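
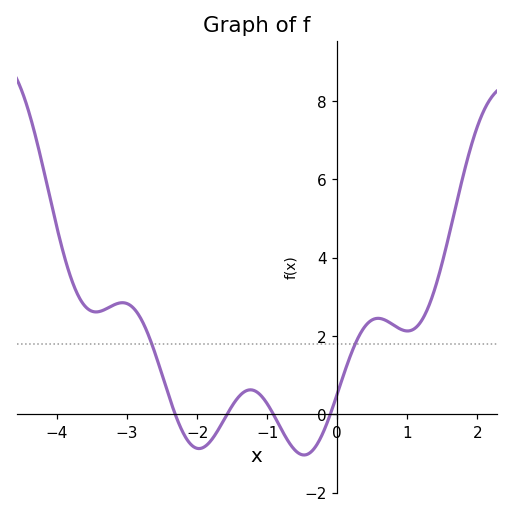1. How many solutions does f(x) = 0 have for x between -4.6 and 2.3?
4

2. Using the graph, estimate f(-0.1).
-0.006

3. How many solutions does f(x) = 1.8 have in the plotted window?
2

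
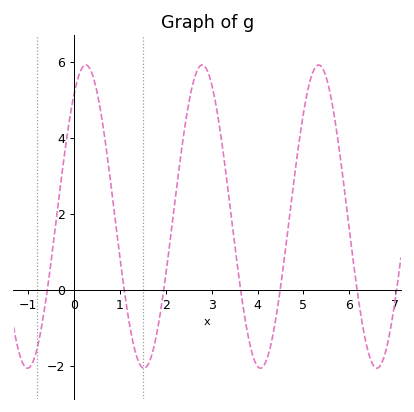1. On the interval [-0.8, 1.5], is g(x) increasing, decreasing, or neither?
neither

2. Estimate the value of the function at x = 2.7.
5.8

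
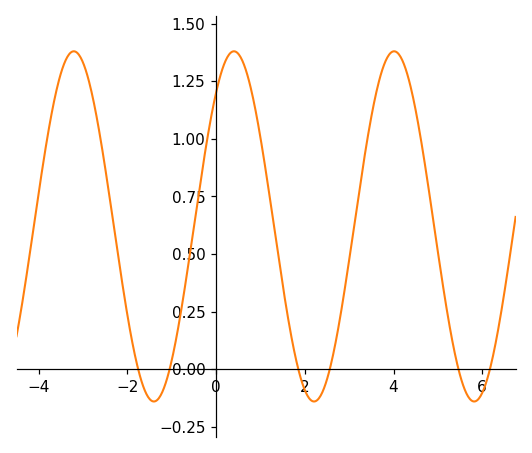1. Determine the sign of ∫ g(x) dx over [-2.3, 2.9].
positive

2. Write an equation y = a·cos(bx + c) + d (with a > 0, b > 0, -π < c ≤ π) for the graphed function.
y = 0.76cos(1.74x - 0.7) + 0.62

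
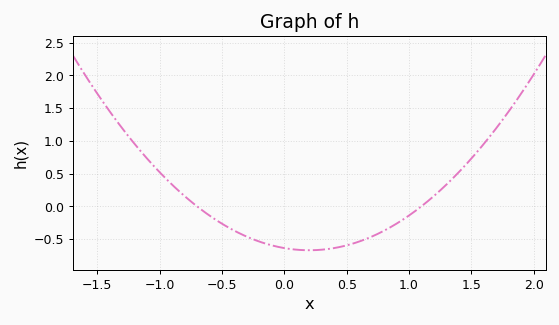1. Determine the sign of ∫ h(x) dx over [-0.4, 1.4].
negative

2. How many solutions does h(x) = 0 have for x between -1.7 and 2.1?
2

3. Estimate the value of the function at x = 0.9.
-0.266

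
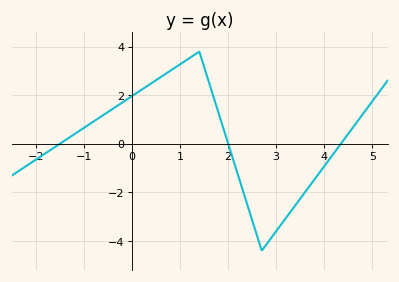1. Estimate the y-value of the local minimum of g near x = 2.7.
-4.4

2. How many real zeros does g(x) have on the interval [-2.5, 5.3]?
3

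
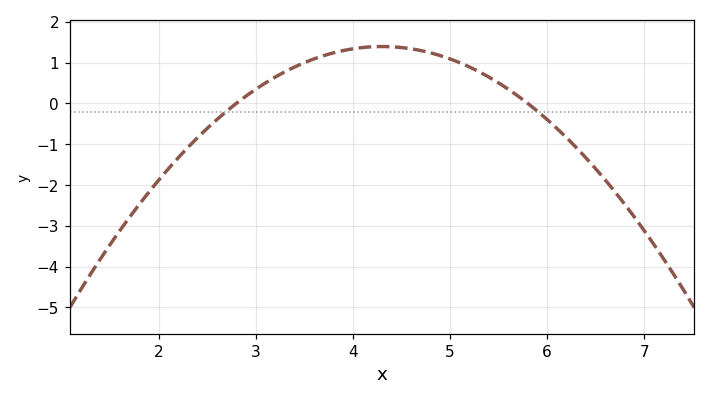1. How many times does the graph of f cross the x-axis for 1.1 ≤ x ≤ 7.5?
2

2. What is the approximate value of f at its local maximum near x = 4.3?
1.4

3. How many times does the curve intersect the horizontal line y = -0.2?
2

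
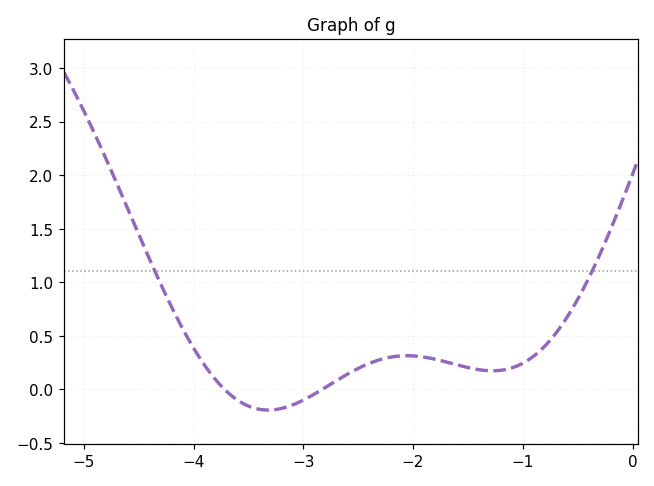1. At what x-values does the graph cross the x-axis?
-3.72, -2.82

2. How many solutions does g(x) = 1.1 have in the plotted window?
2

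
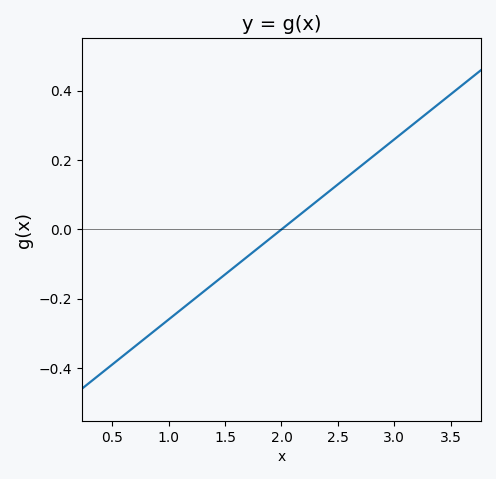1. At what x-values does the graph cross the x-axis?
2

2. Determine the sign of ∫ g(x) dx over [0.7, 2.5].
negative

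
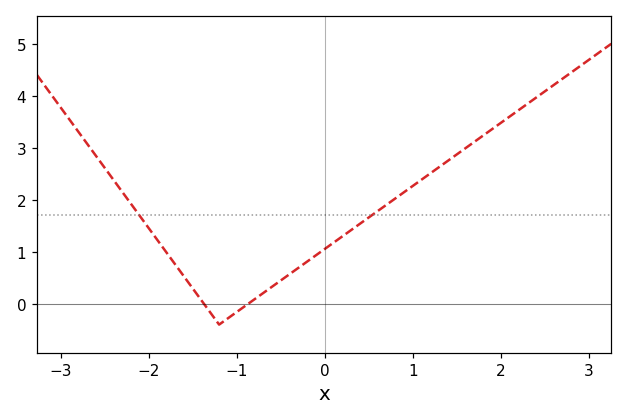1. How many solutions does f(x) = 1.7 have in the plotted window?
2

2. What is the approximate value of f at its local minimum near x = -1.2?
-0.398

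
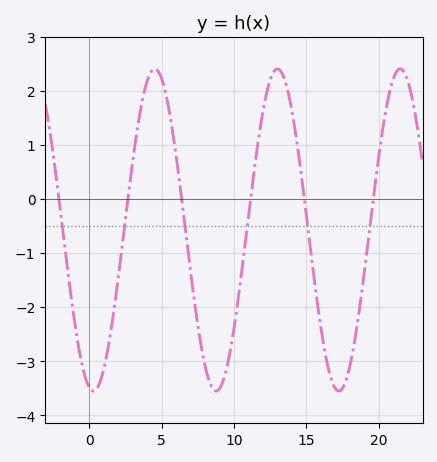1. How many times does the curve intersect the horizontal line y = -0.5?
6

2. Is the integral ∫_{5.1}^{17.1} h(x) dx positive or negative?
negative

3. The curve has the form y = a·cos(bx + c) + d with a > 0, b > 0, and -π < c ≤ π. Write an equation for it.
y = 2.98cos(0.74x + 2.9) - 0.57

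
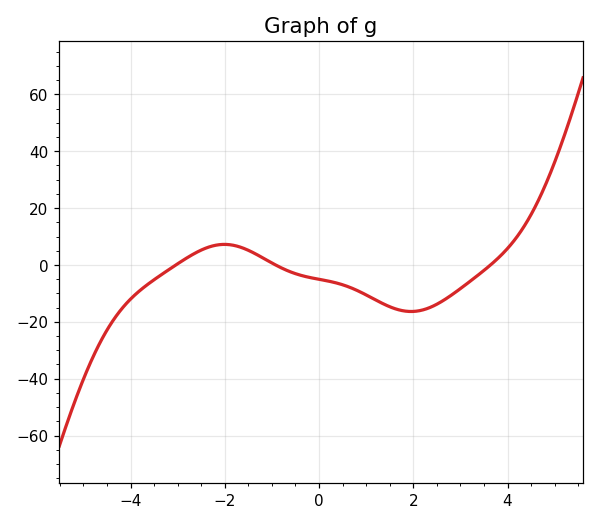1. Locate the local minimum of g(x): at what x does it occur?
1.95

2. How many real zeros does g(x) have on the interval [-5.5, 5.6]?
3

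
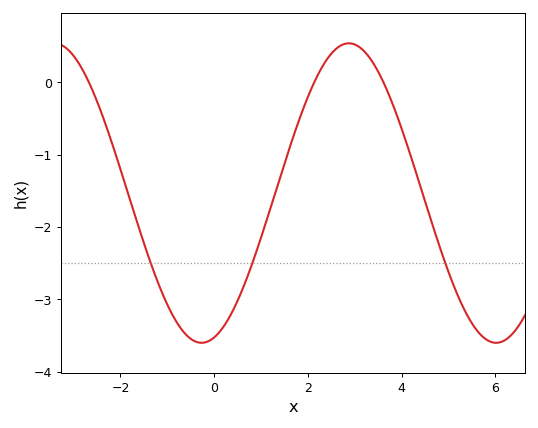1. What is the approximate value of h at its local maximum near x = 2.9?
0.5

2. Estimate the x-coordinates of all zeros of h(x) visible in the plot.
-2.6, 2.2, 3.6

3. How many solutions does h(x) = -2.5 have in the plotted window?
3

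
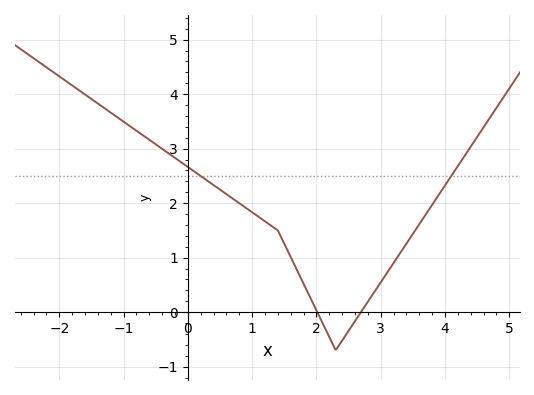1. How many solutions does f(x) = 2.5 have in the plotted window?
2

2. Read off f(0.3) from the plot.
2.4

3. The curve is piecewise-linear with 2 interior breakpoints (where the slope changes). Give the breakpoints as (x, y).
(1.4, 1.5); (2.3, -0.7)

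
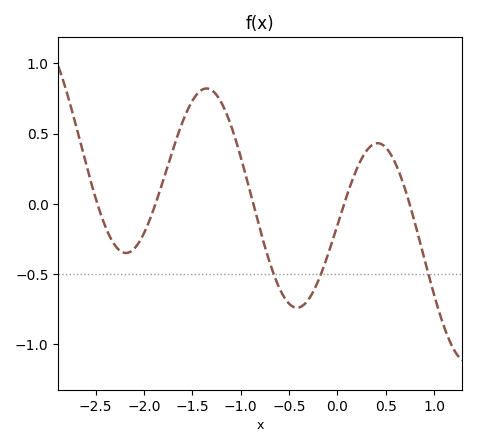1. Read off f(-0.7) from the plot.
-0.4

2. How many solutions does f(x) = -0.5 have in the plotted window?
3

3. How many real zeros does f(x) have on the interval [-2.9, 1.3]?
5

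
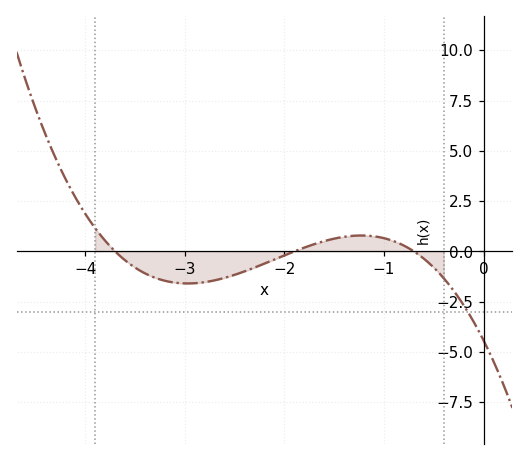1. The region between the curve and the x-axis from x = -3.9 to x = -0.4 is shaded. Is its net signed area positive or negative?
negative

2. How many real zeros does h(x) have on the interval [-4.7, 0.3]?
3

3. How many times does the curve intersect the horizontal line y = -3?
1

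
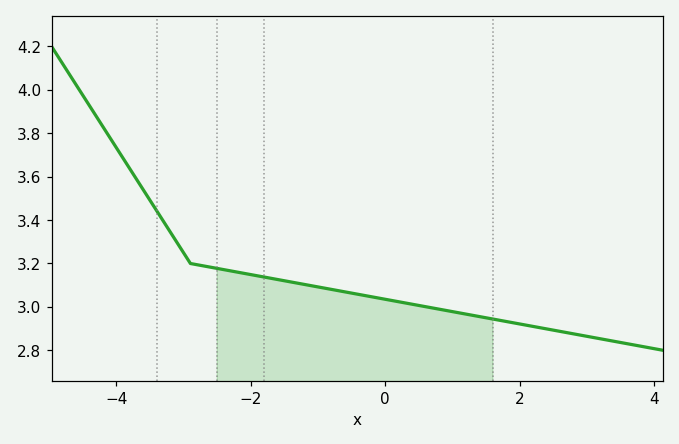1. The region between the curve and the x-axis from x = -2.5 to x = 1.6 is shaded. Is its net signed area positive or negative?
positive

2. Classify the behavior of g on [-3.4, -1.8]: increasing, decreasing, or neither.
decreasing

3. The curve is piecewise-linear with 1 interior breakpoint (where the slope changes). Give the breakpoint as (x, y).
(-2.9, 3.2)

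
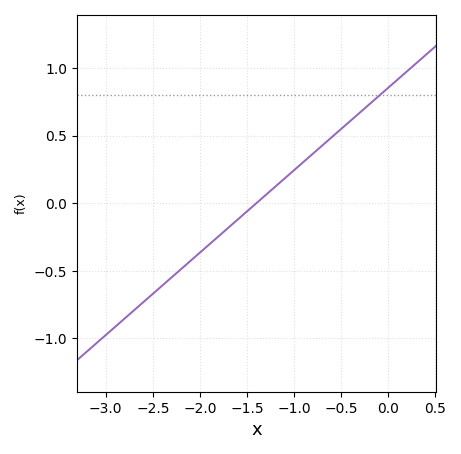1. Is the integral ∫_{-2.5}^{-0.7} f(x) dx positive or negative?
negative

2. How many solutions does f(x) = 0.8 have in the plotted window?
1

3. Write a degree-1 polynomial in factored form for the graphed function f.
y = 0.61(x + 1.4)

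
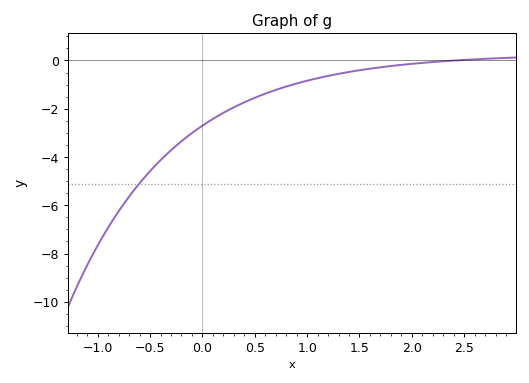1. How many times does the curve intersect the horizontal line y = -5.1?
1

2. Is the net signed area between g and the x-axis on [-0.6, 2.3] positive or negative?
negative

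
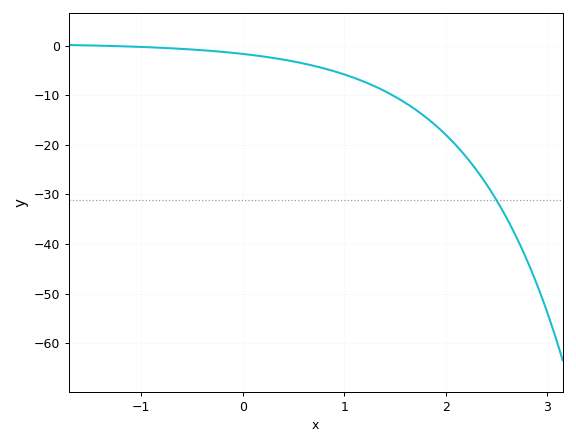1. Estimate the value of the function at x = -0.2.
-1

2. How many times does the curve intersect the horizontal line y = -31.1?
1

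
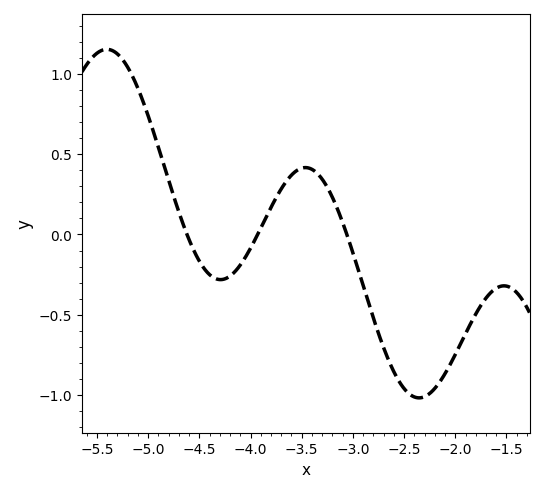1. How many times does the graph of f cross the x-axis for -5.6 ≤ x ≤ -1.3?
3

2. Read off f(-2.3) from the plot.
-1.01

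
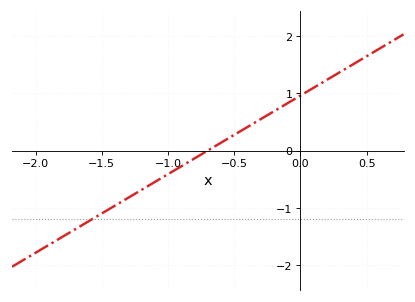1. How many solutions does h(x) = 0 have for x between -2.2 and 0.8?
1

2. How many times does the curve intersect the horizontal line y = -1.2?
1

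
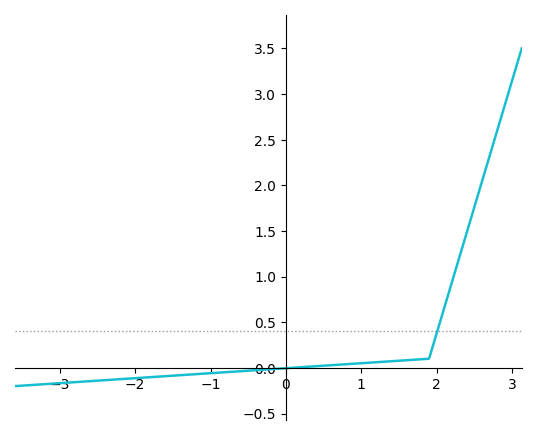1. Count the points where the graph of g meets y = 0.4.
1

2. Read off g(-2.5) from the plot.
-0.14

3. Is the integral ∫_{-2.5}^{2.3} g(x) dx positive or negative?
positive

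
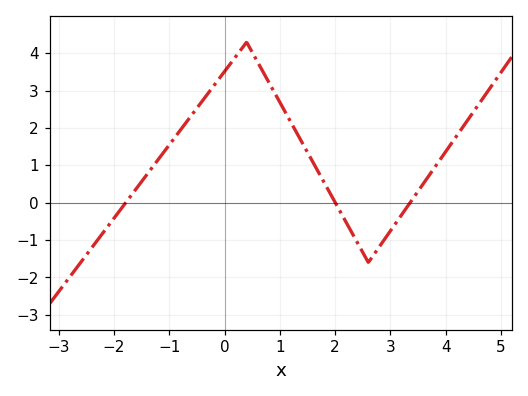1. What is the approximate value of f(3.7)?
0.7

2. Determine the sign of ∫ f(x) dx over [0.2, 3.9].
positive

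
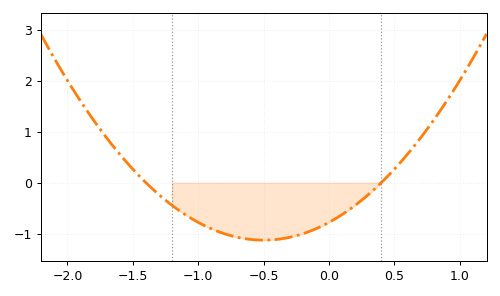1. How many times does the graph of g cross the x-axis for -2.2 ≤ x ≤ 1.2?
2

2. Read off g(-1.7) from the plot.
0.9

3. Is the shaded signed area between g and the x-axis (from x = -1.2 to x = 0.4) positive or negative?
negative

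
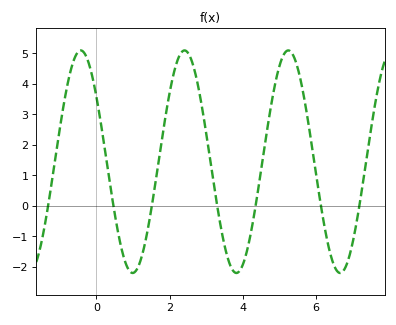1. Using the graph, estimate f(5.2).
5.1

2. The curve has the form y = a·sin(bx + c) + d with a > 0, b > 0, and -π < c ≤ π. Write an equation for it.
y = 3.65sin(2.2x + 2.5) + 1.45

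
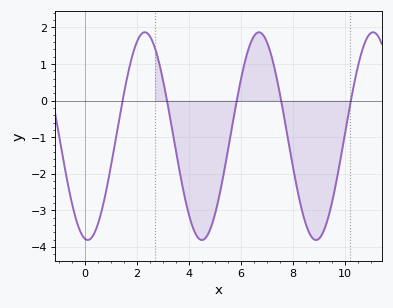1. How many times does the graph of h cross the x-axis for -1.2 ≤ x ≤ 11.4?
5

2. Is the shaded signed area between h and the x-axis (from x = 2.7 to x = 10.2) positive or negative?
negative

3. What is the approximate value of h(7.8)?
-0.994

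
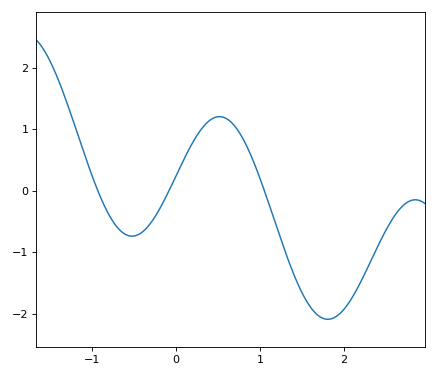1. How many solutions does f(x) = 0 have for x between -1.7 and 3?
3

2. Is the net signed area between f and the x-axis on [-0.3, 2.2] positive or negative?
negative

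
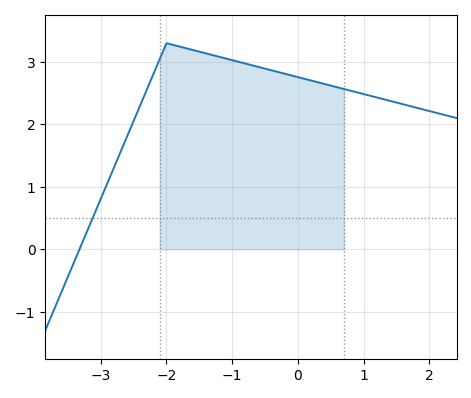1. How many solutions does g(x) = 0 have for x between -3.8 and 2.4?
1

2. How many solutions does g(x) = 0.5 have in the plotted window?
1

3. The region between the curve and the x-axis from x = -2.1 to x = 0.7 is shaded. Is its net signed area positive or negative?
positive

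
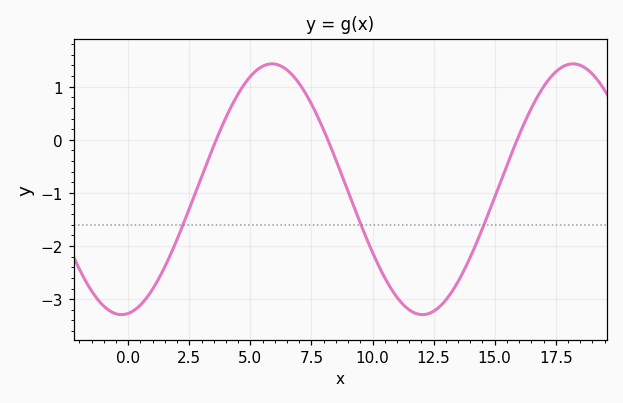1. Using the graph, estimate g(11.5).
-3.2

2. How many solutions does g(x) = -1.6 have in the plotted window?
3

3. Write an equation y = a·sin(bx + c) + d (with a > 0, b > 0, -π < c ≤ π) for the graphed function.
y = 2.36sin(0.51x - 1.4) - 0.93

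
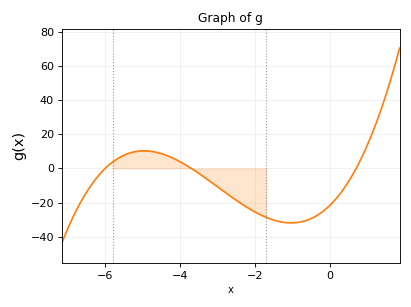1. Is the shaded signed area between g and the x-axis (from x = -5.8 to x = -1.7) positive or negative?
negative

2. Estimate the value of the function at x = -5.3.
10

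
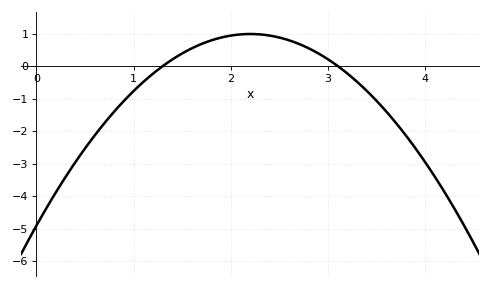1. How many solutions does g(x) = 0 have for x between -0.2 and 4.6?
2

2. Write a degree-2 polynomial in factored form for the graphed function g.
y = -1.22(x - 1.3)(x - 3.1)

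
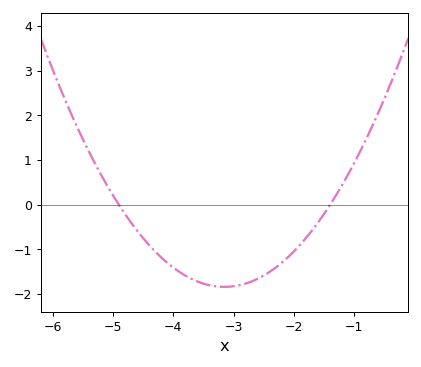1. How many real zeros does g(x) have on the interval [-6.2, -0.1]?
2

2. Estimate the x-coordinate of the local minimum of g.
-3.15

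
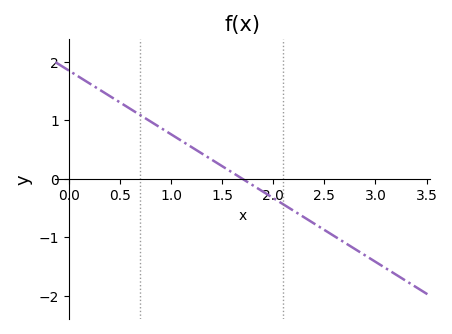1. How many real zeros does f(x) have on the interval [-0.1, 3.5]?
1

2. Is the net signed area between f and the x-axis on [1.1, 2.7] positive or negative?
negative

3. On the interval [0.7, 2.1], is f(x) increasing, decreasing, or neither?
decreasing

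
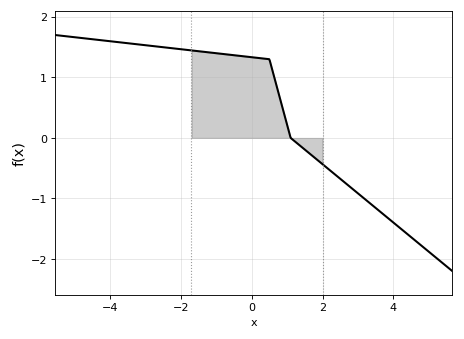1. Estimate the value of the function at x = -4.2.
1.6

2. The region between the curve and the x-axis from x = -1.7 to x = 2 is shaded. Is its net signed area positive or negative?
positive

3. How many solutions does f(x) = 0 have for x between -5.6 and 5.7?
1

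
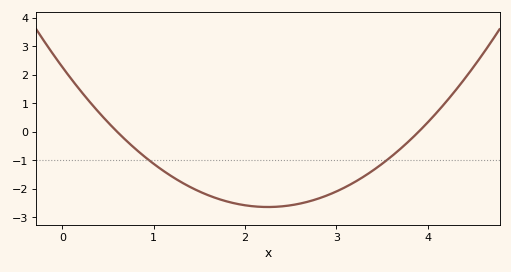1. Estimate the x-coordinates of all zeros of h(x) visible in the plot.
0.6, 3.9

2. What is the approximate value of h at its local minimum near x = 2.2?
-2.6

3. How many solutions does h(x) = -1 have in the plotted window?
2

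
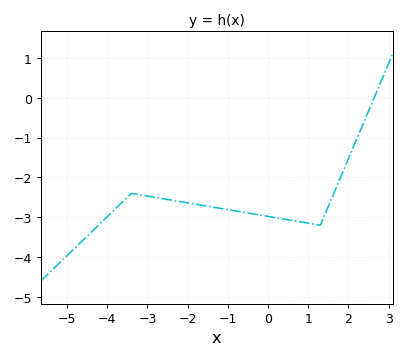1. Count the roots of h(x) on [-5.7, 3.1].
1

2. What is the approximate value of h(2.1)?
-1.3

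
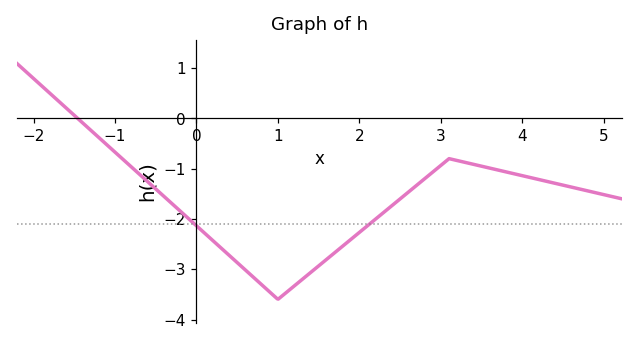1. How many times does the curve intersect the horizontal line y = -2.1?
2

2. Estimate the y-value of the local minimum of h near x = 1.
-3.6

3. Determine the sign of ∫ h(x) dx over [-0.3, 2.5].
negative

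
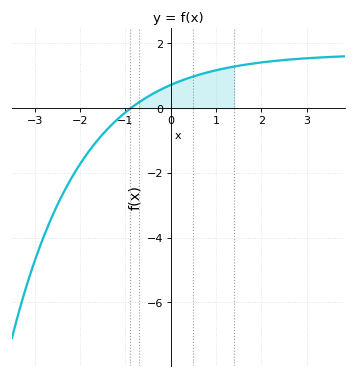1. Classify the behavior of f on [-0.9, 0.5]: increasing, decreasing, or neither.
increasing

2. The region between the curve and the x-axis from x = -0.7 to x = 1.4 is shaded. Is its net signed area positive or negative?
positive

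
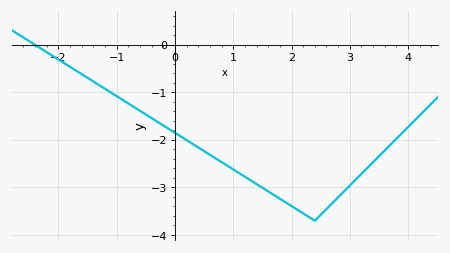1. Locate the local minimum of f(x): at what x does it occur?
2.4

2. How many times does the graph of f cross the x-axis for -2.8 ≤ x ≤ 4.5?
1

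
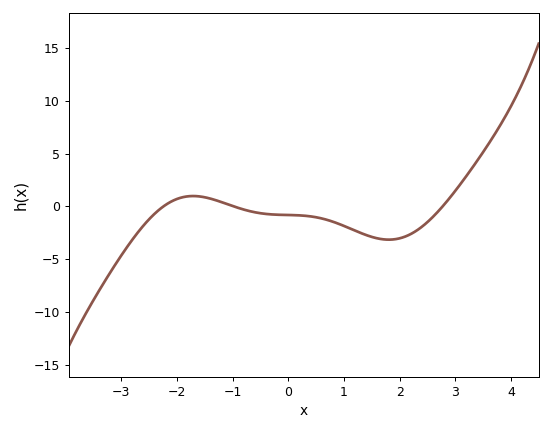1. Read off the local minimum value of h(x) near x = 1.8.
-3.14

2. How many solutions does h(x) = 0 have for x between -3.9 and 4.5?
3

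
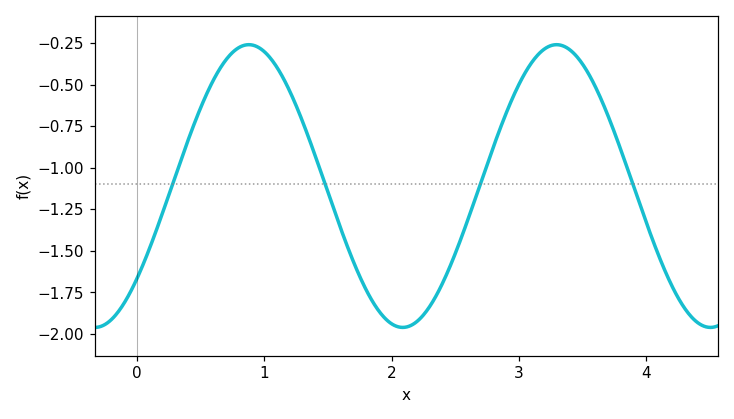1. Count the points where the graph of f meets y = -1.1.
4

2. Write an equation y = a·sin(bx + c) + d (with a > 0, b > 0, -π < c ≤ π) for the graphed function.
y = 0.85sin(2.6x - 0.712) - 1.11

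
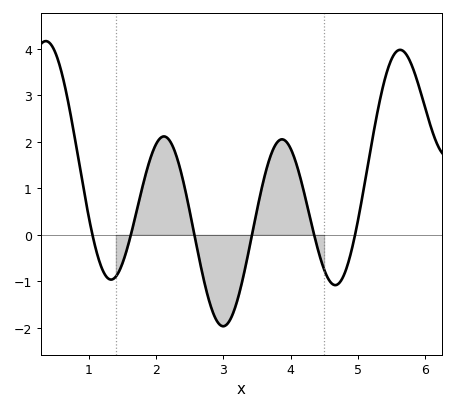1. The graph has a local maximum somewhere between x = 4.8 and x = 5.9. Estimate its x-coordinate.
5.63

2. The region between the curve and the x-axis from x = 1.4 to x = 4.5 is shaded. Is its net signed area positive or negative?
positive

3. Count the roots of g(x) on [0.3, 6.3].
6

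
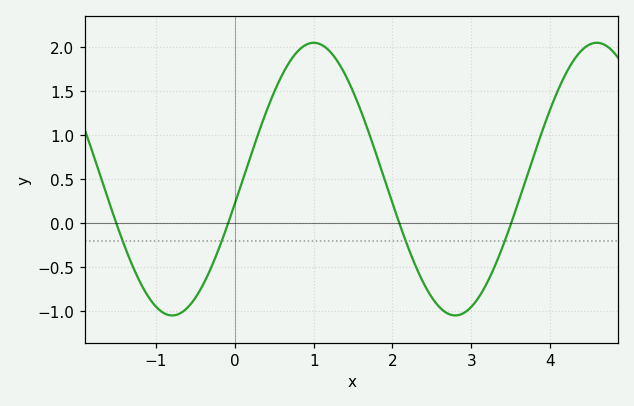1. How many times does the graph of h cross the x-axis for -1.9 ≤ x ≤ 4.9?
4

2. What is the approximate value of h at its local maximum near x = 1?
2.05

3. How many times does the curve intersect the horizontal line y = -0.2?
4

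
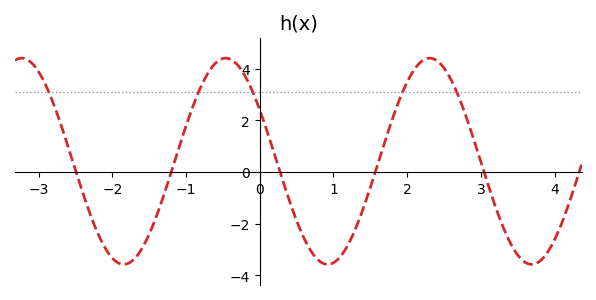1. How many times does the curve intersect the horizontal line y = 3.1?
5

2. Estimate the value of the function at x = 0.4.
-1.09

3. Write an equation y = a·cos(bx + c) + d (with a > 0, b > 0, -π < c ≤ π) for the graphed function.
y = 3.99cos(2.27x + 1.05) + 0.42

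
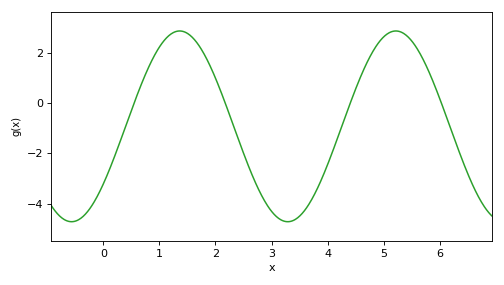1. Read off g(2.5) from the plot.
-2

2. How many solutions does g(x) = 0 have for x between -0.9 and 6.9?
4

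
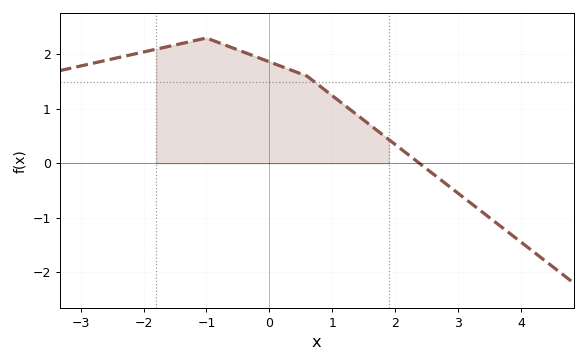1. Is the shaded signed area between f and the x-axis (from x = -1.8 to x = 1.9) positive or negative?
positive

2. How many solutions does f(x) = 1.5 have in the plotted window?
1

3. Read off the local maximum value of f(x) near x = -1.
2.3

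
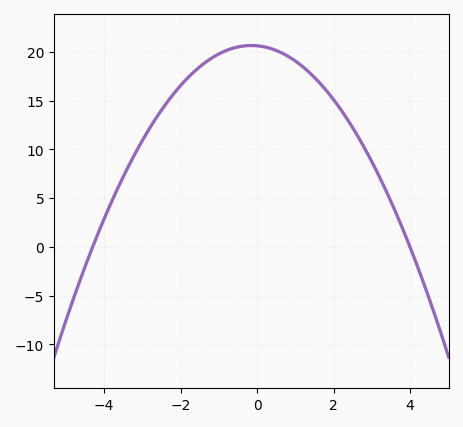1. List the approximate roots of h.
-4.4, 4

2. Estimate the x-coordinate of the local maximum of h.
-0.2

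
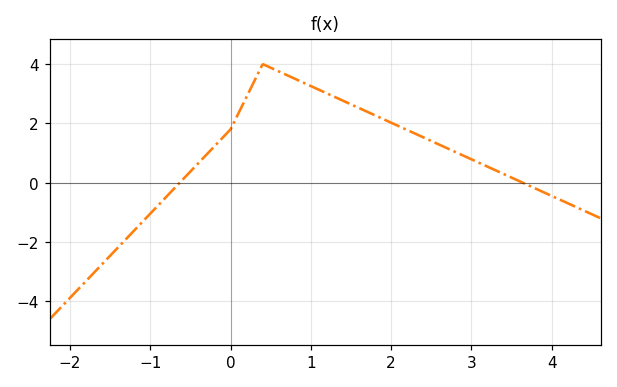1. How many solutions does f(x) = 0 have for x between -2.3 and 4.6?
2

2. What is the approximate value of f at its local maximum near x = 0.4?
4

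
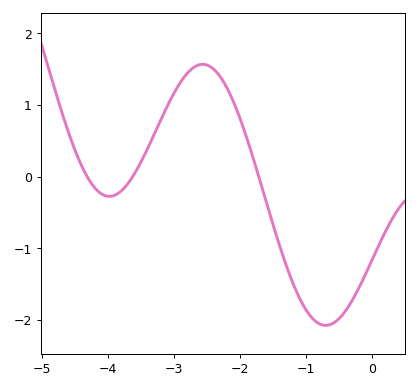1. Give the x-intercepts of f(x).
-4.3, -3.6, -1.7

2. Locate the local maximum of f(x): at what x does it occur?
-2.6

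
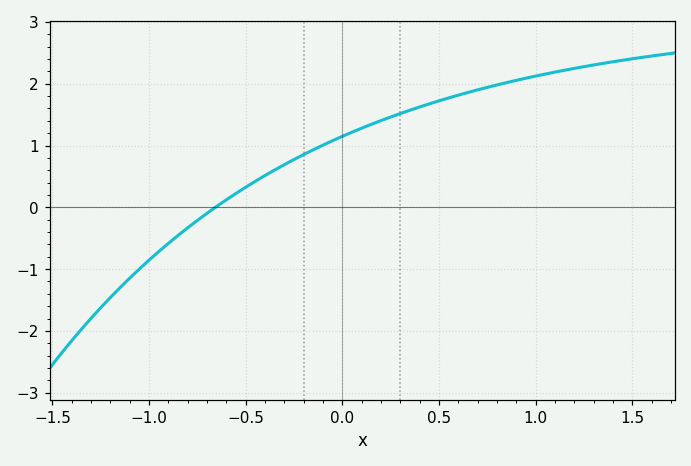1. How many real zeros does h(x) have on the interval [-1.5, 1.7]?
1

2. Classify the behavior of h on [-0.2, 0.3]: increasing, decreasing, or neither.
increasing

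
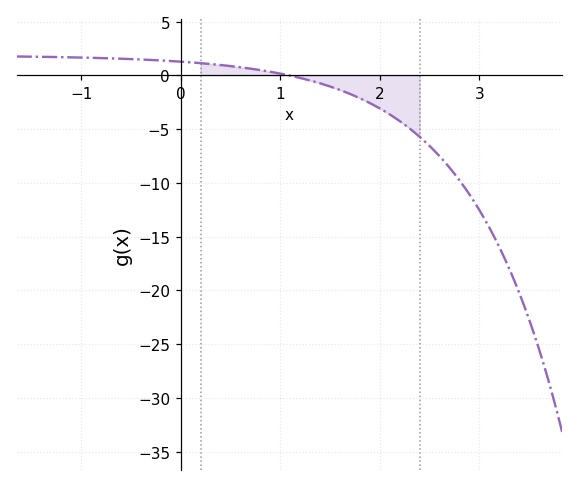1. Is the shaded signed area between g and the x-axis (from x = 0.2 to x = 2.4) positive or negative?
negative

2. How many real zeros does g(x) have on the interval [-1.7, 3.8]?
1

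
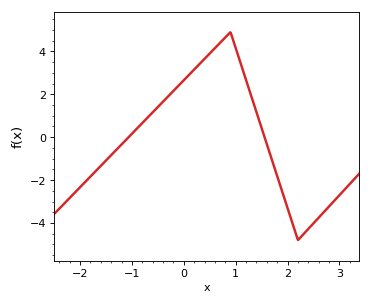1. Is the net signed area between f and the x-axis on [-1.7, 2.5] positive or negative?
positive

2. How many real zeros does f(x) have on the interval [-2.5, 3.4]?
2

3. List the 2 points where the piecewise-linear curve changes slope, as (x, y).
(0.9, 4.9); (2.2, -4.8)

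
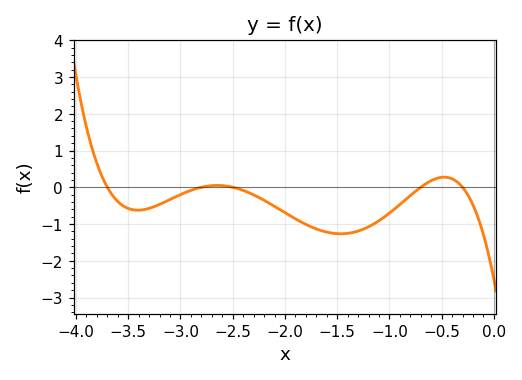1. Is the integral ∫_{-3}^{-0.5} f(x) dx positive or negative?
negative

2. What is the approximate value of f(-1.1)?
-0.9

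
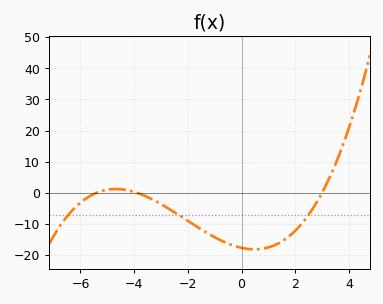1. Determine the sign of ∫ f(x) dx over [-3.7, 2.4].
negative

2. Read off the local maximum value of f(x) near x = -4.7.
1.21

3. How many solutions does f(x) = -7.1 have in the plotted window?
3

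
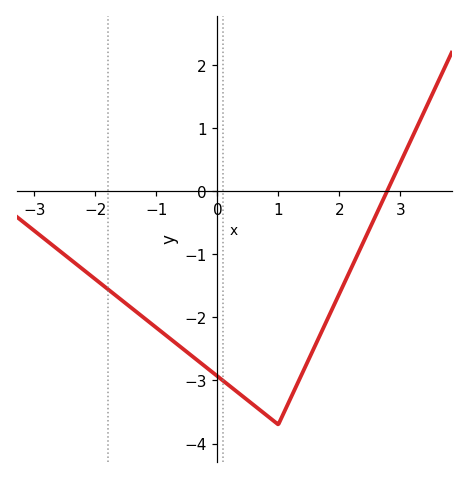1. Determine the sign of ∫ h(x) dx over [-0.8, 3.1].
negative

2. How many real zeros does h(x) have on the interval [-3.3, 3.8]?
1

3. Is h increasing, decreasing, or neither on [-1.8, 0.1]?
decreasing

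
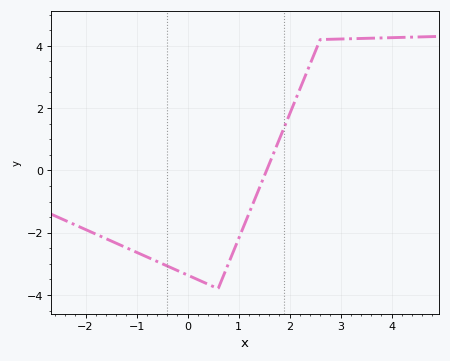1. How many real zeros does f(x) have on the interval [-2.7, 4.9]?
1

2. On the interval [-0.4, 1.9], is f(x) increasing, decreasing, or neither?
neither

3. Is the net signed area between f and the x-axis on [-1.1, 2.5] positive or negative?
negative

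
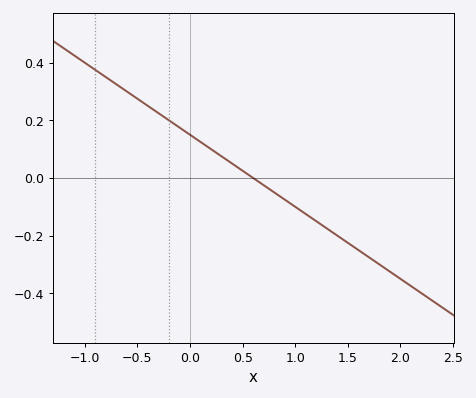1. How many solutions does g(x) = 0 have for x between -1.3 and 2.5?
1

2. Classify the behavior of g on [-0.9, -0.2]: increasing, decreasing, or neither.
decreasing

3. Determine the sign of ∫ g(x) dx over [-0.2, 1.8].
negative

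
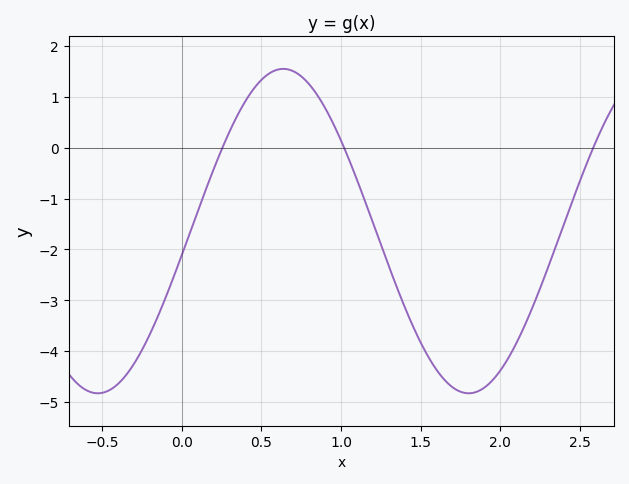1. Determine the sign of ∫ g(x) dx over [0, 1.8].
negative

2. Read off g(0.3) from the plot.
0.3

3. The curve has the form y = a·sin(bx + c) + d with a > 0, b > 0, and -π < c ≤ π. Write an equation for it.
y = 3.19sin(2.7x - 0.15) - 1.64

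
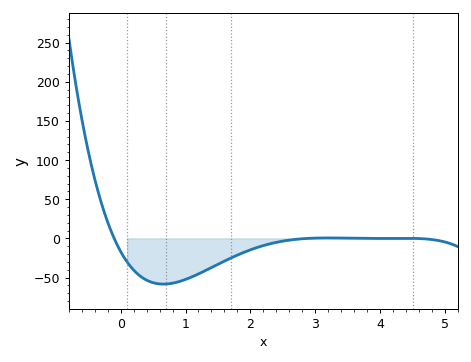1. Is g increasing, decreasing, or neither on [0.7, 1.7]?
increasing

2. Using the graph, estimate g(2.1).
-11.8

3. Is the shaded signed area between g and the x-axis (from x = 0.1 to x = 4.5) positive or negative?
negative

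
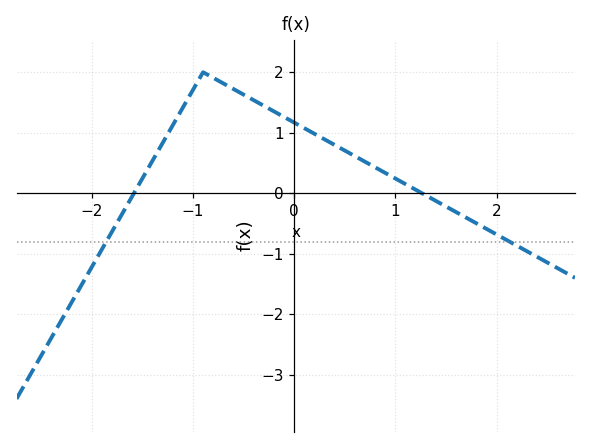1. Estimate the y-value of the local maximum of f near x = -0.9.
2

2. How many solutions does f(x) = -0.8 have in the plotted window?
2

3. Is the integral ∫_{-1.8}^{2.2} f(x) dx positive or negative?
positive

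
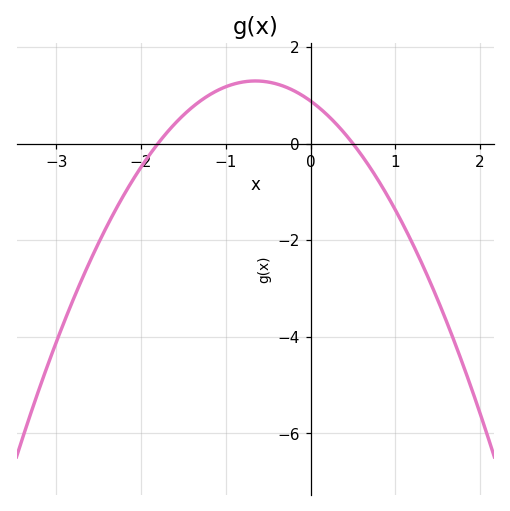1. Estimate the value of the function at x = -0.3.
1.2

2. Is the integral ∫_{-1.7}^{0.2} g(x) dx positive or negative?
positive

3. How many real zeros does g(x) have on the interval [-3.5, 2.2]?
2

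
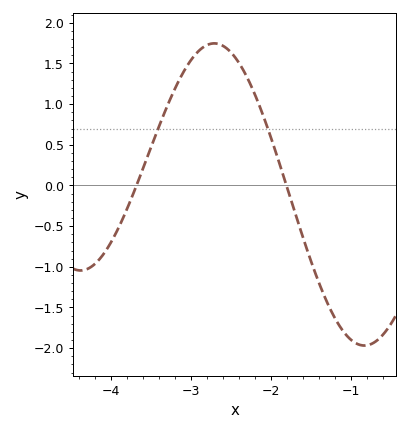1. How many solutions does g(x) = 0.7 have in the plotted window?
2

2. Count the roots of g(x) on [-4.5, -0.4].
2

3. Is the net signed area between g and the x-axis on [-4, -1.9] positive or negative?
positive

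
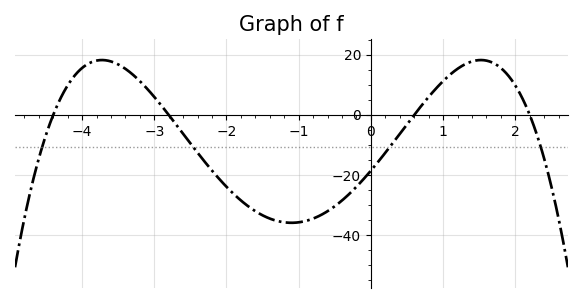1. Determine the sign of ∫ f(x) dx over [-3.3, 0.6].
negative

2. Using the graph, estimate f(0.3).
-9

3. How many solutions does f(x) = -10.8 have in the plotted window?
4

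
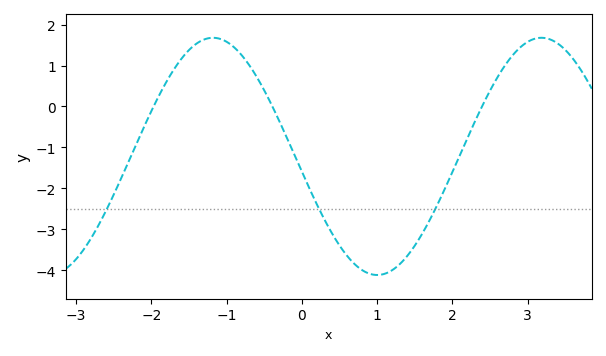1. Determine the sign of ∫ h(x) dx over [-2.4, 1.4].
negative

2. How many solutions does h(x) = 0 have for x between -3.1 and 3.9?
3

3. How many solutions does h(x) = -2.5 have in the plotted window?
3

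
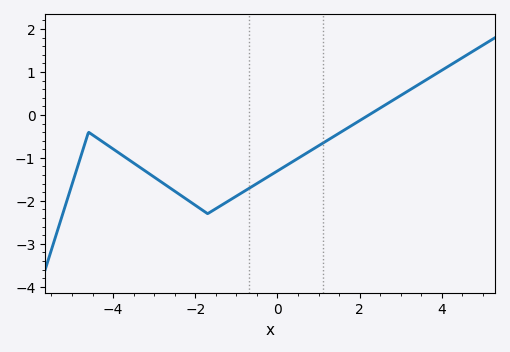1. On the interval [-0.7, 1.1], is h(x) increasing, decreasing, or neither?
increasing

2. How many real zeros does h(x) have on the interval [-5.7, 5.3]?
1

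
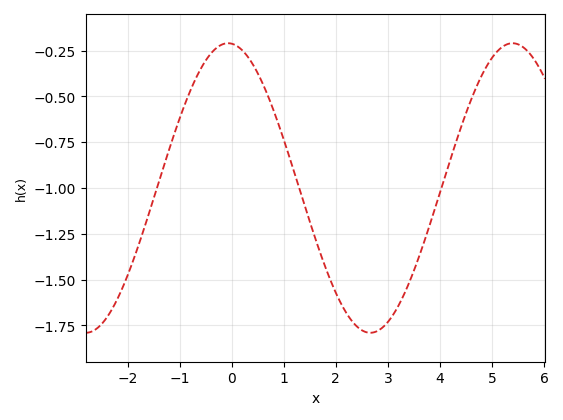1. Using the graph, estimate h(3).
-1.74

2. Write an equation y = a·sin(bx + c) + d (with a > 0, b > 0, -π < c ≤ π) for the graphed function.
y = 0.79sin(1.1x + 1.7) - 1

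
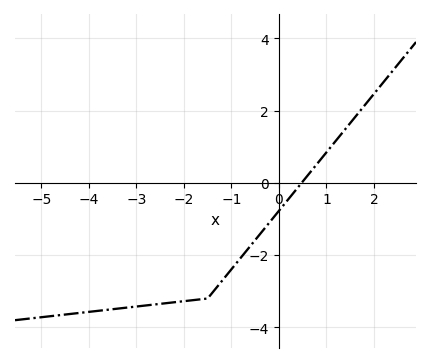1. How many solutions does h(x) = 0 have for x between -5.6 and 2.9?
1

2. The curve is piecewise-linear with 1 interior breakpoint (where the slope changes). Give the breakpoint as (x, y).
(-1.5, -3.2)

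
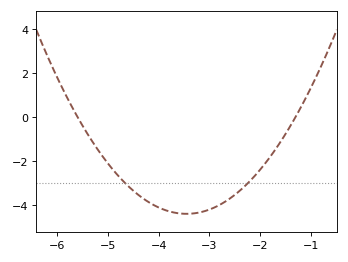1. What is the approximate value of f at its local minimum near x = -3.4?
-4.4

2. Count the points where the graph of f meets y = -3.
2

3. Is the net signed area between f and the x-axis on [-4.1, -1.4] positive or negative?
negative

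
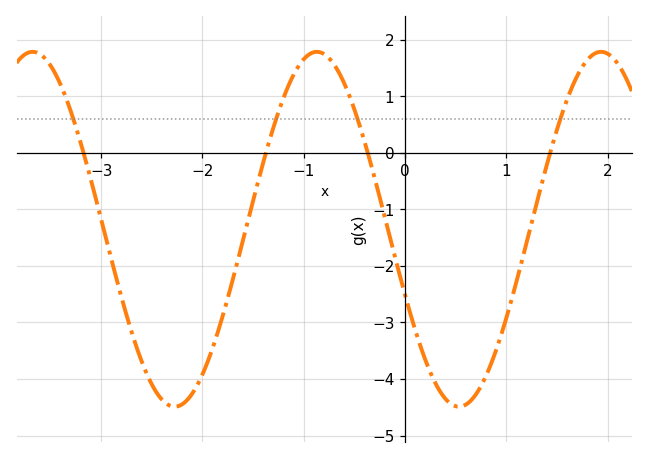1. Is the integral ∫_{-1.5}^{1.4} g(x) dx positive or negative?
negative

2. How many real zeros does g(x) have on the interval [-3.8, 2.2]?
4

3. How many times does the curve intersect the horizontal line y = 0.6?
4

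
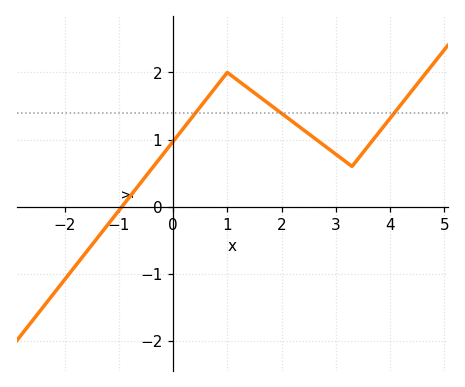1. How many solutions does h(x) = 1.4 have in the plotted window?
3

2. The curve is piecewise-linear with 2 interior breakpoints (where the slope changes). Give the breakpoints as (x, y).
(1, 2); (3.3, 0.6)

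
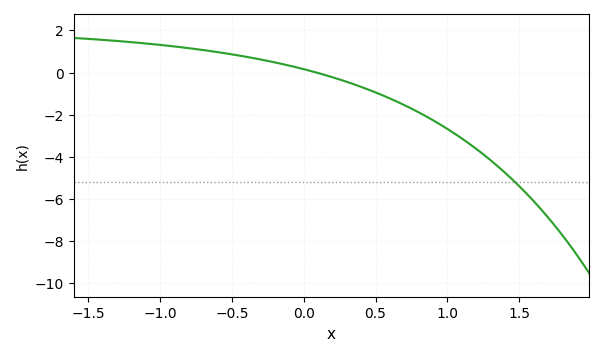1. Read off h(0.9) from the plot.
-2.2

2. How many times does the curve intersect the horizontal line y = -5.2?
1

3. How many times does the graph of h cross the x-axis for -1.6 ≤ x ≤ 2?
1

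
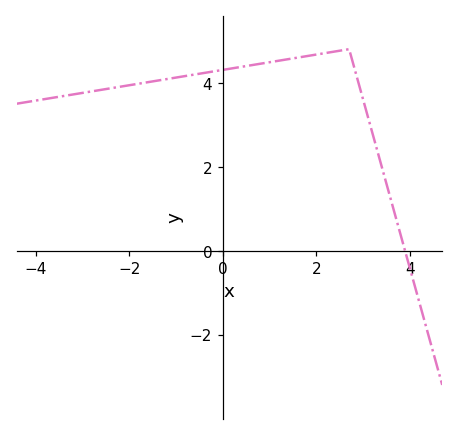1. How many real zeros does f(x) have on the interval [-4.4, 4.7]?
1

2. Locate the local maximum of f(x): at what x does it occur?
2.6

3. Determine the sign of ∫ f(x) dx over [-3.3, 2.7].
positive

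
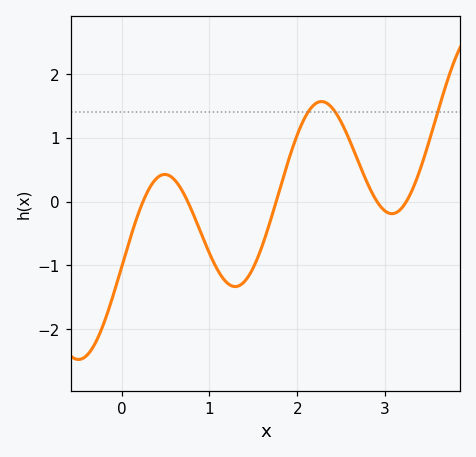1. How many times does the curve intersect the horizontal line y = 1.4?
3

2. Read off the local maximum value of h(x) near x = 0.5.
0.426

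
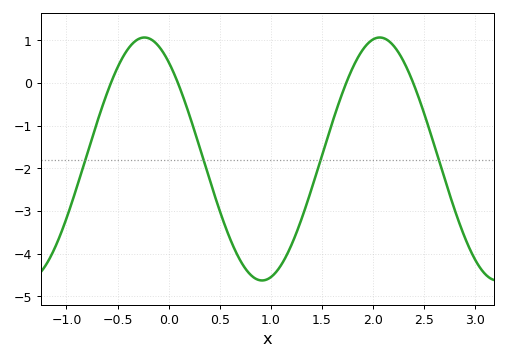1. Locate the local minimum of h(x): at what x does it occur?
0.914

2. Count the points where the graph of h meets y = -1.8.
4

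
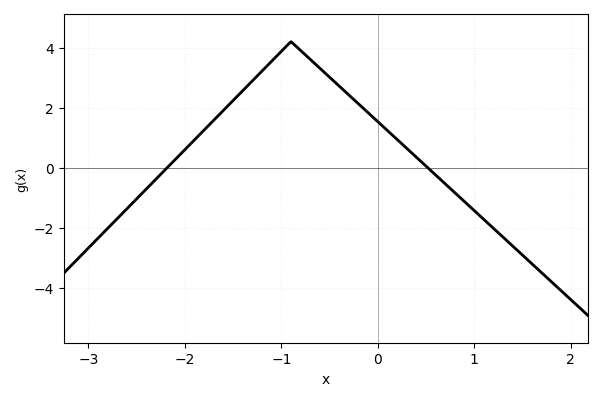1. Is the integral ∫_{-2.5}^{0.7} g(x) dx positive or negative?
positive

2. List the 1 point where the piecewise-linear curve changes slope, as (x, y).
(-0.9, 4.2)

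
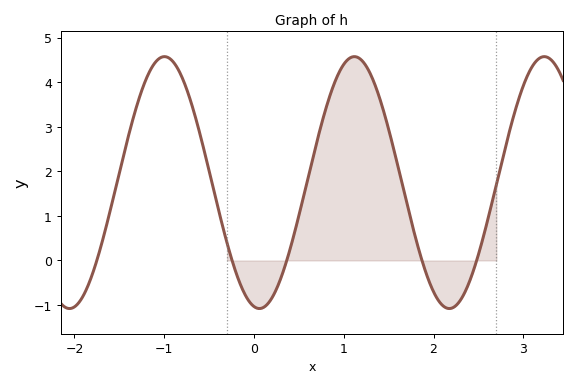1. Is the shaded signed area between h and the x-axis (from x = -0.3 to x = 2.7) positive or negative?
positive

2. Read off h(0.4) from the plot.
0.2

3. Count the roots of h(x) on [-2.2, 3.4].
5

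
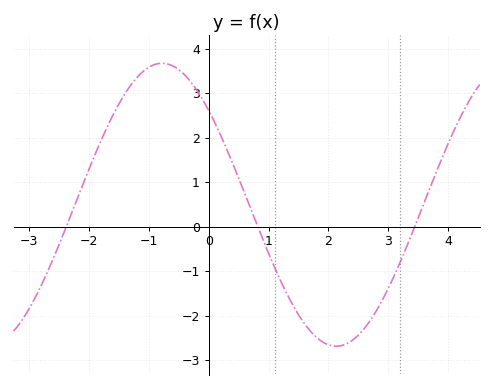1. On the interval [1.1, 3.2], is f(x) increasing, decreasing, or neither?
neither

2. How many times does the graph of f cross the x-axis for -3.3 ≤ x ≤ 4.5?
3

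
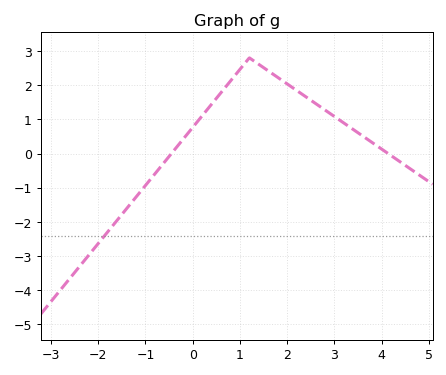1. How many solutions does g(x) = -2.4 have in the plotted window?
1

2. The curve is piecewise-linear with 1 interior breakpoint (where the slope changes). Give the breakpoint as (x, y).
(1.2, 2.8)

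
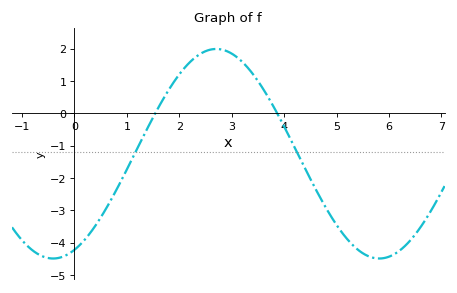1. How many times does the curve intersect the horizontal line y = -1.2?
2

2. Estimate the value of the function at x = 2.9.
1.93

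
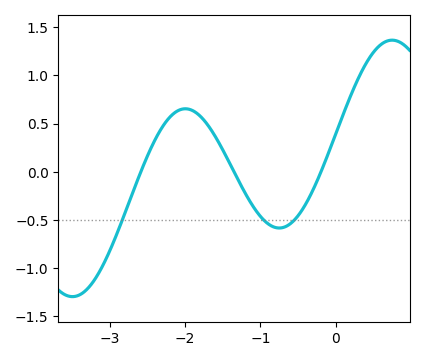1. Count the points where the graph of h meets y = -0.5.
3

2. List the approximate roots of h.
-2.6, -1.4, -0.2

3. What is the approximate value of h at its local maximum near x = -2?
0.65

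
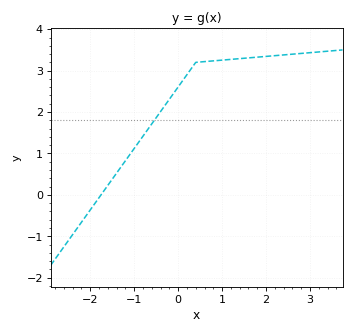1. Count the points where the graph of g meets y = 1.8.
1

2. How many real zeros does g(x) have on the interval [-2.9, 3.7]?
1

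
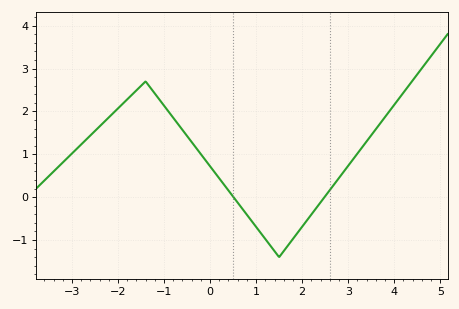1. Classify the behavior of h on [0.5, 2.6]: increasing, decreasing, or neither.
neither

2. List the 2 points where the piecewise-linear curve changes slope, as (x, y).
(-1.4, 2.7); (1.5, -1.4)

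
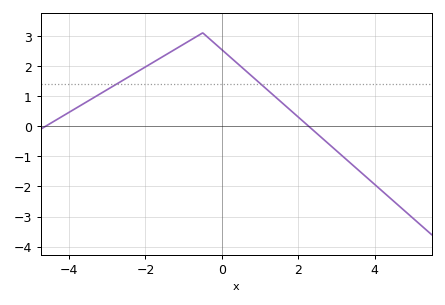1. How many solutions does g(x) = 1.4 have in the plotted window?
2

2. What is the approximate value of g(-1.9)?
2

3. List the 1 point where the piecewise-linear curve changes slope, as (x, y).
(-0.5, 3.1)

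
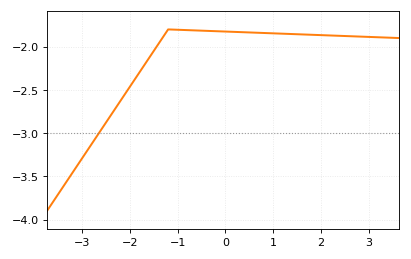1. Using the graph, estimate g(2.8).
-1.9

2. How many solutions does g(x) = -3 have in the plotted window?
1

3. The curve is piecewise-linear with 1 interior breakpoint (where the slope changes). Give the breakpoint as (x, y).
(-1.2, -1.8)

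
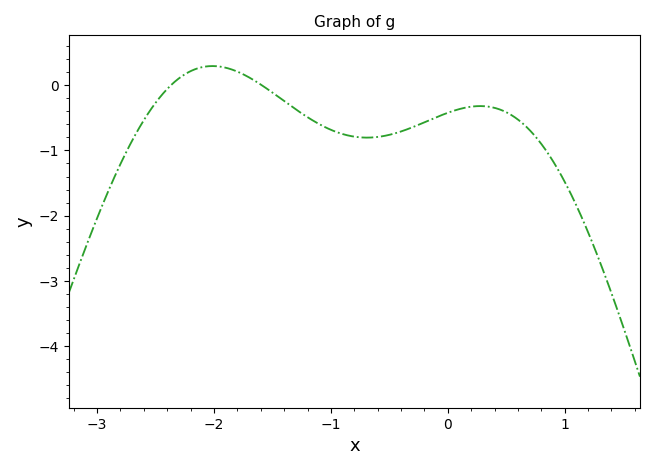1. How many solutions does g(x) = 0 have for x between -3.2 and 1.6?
2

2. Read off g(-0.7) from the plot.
-0.803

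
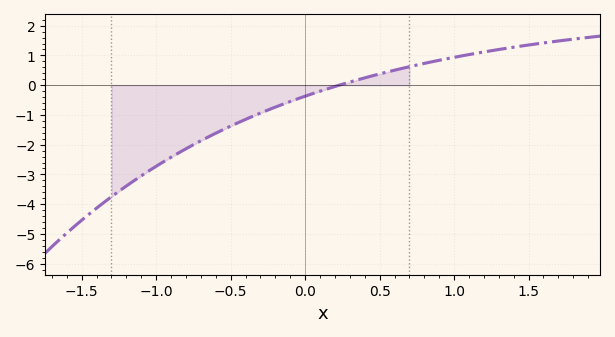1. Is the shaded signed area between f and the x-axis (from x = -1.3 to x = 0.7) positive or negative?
negative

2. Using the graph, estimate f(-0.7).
-1.9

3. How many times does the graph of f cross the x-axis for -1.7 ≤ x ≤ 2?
1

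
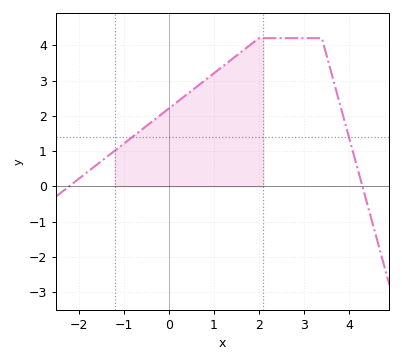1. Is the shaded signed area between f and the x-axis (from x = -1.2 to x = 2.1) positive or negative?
positive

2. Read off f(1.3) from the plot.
3.5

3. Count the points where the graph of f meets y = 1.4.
2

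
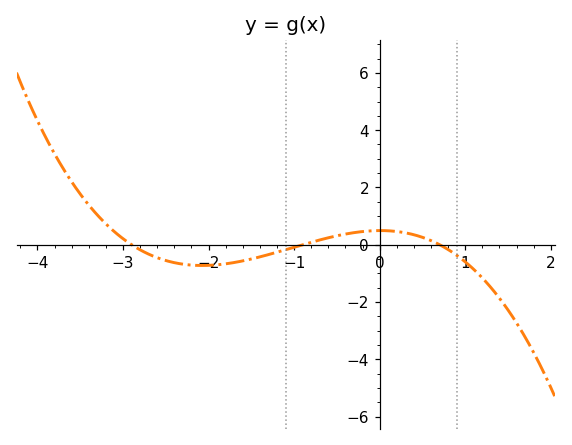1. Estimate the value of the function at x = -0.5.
0.4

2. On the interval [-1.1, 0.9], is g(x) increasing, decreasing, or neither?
neither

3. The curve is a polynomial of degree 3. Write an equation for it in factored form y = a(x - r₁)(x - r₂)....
y = -0.27(x + 2.9)(x + 0.9)(x - 0.7)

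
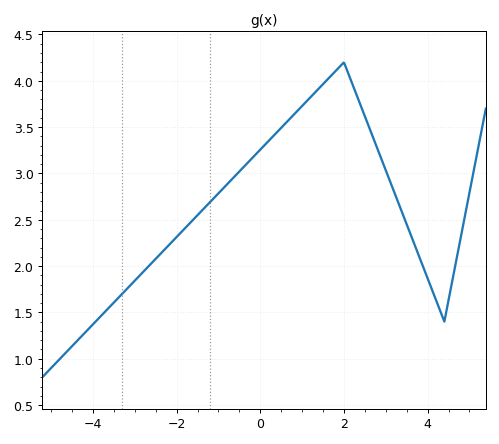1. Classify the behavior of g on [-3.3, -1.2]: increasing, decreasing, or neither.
increasing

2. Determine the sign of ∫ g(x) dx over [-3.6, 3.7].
positive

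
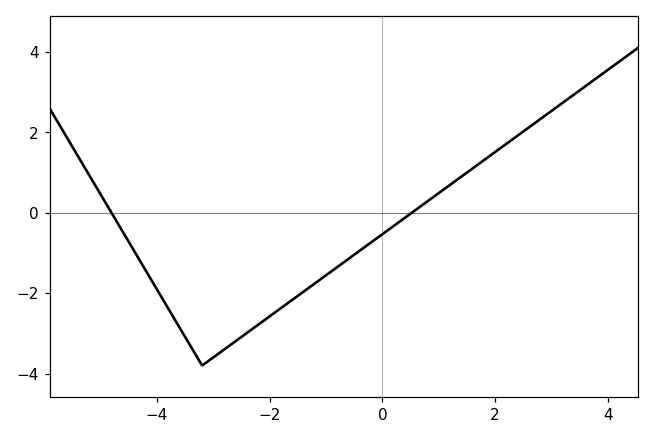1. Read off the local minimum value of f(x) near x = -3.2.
-3.8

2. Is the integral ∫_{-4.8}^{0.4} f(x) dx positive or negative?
negative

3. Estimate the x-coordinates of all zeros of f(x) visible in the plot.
-4.8, 0.6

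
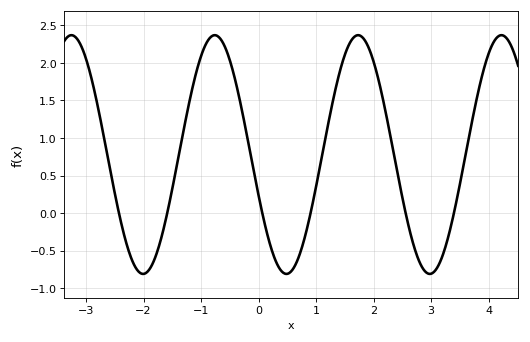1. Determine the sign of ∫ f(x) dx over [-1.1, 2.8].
positive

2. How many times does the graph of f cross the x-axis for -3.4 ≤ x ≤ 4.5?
6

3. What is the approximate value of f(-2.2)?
-0.629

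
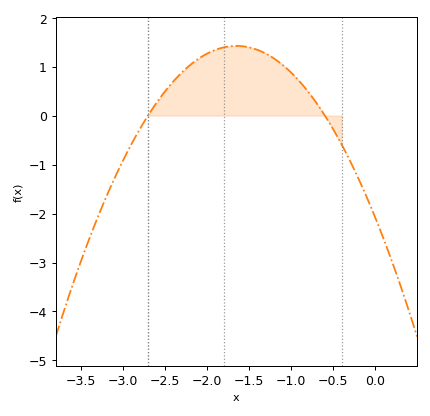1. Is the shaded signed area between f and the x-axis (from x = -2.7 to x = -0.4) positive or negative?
positive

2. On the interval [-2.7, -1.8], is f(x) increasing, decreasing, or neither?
increasing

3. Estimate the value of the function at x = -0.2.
-1.3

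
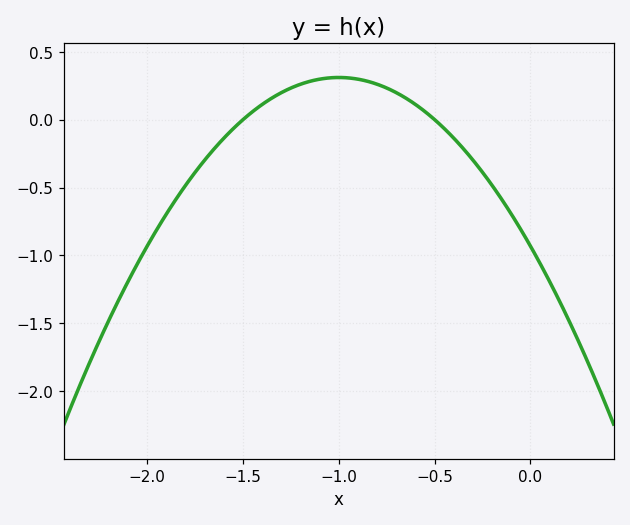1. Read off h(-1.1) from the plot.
0.3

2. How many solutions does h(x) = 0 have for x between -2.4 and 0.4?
2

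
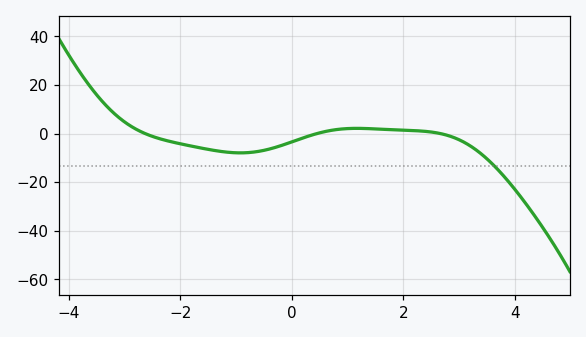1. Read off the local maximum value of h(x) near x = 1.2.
2.13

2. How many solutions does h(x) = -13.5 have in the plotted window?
1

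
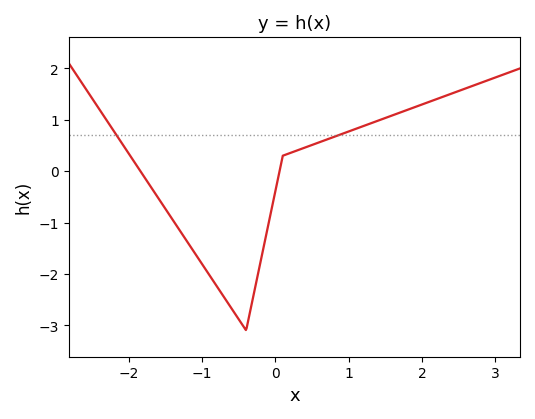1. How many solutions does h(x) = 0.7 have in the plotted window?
2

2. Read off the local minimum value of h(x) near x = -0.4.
-3.1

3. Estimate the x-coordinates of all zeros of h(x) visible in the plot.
-1.8, 0.1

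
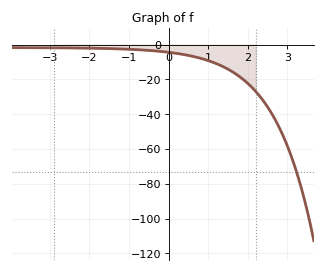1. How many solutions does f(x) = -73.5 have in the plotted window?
1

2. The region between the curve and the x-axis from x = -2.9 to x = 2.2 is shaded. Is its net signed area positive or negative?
negative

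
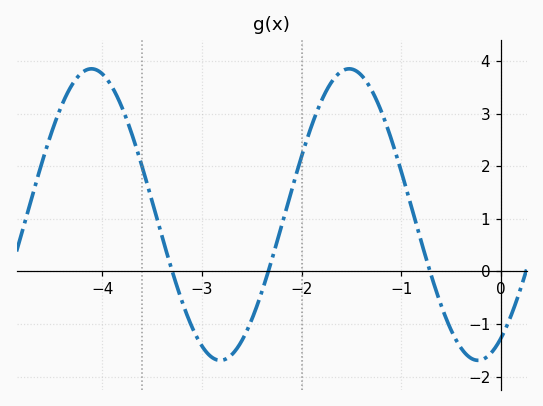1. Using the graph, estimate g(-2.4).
-0.4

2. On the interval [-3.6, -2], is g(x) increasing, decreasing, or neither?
neither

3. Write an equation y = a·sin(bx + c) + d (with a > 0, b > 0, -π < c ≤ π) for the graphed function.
y = 2.77sin(2.4x - 1) + 1.08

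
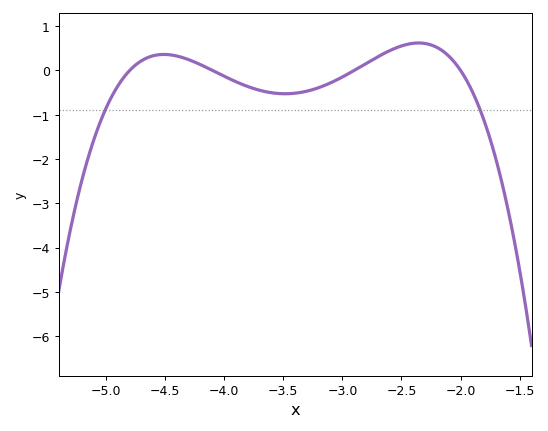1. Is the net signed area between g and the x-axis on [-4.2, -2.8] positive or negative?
negative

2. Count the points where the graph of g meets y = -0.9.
2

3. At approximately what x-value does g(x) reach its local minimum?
-3.48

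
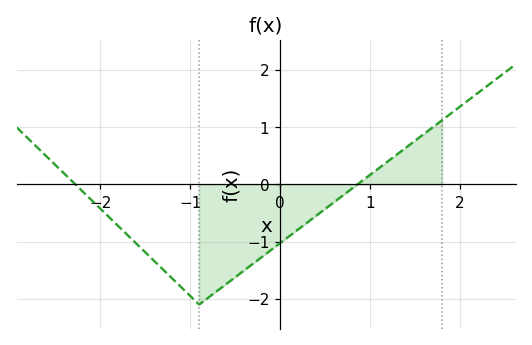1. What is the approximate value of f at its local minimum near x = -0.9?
-2.1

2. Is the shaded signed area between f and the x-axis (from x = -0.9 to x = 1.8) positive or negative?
negative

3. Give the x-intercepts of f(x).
-2.3, 0.9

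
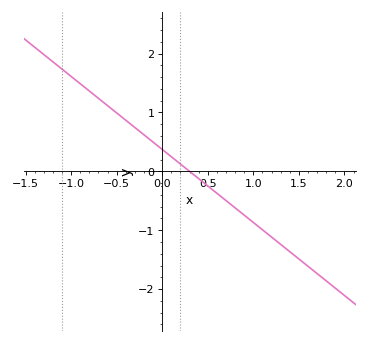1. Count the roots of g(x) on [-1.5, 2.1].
1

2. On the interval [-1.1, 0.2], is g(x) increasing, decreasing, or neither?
decreasing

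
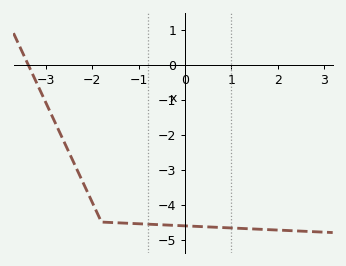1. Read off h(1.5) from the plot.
-4.7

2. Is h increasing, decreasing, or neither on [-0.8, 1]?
decreasing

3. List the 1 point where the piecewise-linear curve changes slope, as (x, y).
(-1.8, -4.5)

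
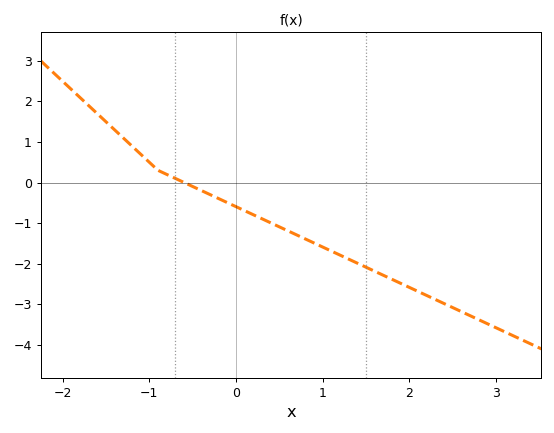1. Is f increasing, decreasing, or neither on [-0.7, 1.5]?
decreasing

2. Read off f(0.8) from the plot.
-1.4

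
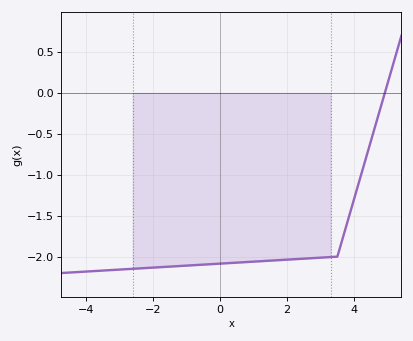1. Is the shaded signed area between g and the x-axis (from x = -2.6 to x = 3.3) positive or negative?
negative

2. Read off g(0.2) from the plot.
-2.08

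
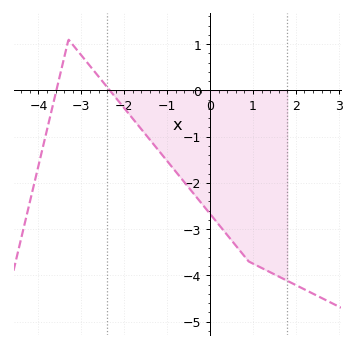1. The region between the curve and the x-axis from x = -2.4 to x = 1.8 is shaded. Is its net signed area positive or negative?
negative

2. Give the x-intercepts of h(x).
-3.6, -2.4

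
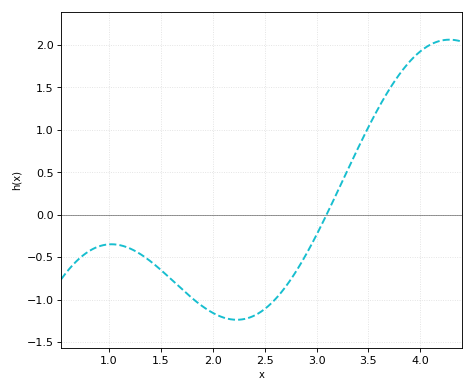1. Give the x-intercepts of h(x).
3.1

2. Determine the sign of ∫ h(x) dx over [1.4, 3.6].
negative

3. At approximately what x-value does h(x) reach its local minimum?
2.2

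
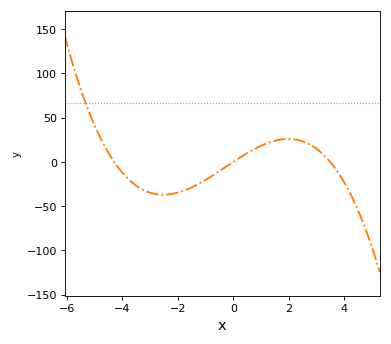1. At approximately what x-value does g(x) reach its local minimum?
-2.6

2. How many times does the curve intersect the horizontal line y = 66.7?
1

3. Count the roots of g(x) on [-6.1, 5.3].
3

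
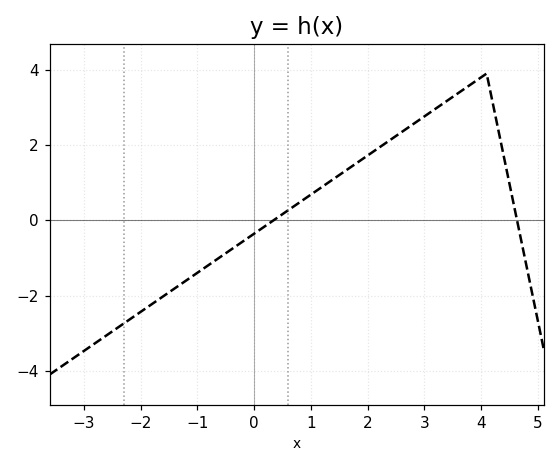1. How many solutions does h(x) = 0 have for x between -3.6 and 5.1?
2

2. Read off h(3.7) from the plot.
3.48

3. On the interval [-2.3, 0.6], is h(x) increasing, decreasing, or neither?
increasing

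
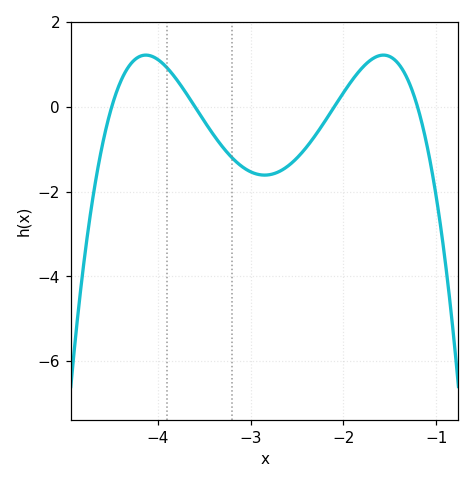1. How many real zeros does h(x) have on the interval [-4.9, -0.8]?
4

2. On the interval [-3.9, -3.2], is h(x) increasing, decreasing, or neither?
decreasing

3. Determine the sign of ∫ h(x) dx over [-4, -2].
negative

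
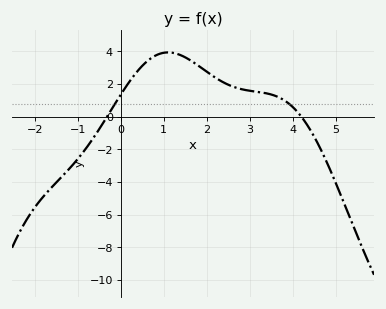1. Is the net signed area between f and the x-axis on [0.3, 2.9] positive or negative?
positive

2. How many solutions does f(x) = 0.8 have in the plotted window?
2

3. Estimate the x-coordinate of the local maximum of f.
1.1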